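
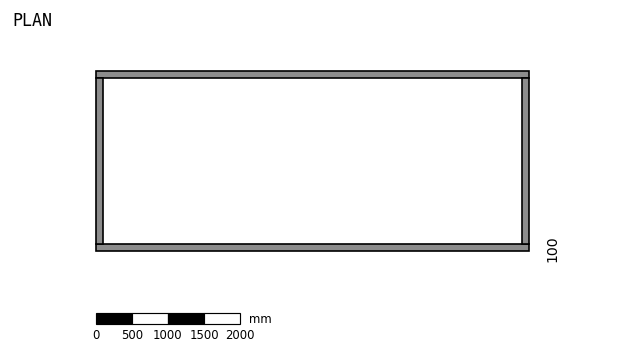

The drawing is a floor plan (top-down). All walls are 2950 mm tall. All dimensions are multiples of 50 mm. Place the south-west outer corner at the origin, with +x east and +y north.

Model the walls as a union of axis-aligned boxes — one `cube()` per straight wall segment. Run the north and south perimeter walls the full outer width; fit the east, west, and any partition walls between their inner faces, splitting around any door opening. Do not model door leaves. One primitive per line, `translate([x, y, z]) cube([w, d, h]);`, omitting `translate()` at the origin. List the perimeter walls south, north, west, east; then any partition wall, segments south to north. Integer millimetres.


cube([6000, 100, 2950]);
translate([0, 2400, 0]) cube([6000, 100, 2950]);
translate([0, 100, 0]) cube([100, 2300, 2950]);
translate([5900, 100, 0]) cube([100, 2300, 2950]);


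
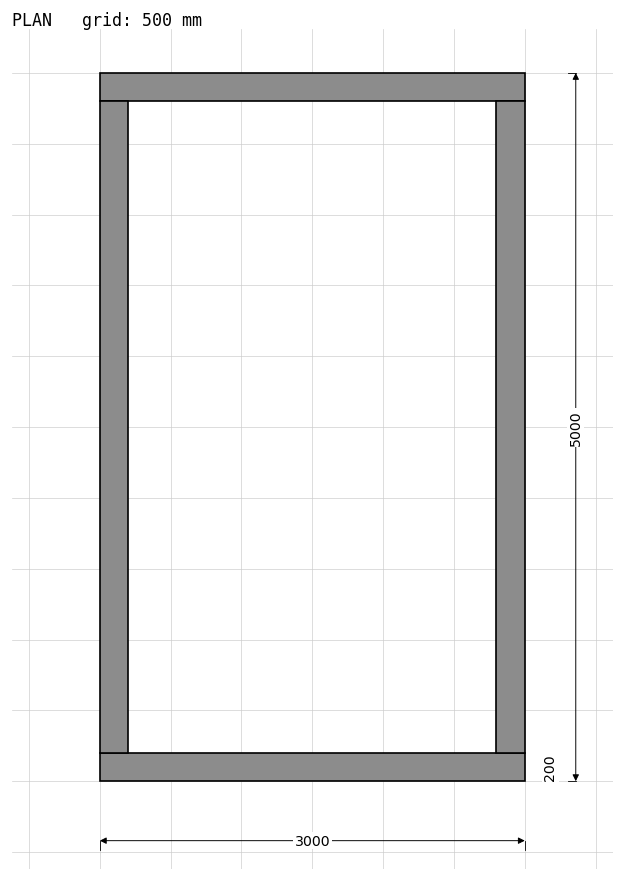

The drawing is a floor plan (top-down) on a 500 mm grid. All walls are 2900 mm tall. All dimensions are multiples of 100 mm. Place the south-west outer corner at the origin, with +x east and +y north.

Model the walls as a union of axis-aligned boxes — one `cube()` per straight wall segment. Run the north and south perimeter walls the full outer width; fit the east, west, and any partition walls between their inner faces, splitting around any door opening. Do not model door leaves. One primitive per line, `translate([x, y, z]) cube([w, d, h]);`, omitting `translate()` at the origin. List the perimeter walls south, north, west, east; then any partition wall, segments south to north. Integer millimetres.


cube([3000, 200, 2900]);
translate([0, 4800, 0]) cube([3000, 200, 2900]);
translate([0, 200, 0]) cube([200, 4600, 2900]);
translate([2800, 200, 0]) cube([200, 4600, 2900]);


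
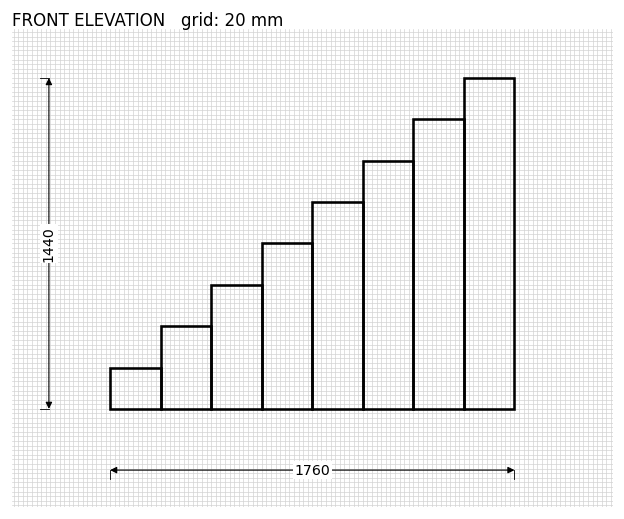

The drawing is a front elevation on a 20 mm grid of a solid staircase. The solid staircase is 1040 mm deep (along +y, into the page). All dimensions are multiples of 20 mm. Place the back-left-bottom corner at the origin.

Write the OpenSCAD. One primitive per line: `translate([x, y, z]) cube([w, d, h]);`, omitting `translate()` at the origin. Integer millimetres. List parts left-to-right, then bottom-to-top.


cube([220, 1040, 180]);
translate([220, 0, 0]) cube([220, 1040, 360]);
translate([440, 0, 0]) cube([220, 1040, 540]);
translate([660, 0, 0]) cube([220, 1040, 720]);
translate([880, 0, 0]) cube([220, 1040, 900]);
translate([1100, 0, 0]) cube([220, 1040, 1080]);
translate([1320, 0, 0]) cube([220, 1040, 1260]);
translate([1540, 0, 0]) cube([220, 1040, 1440]);


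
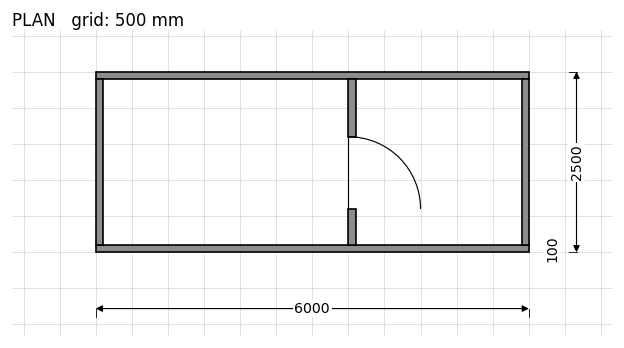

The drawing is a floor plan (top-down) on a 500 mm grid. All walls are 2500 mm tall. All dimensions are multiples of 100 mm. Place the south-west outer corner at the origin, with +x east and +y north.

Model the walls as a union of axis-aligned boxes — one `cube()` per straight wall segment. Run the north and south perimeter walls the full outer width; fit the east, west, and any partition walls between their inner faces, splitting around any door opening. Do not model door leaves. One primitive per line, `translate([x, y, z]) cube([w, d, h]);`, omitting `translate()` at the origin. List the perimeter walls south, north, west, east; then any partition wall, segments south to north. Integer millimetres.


cube([6000, 100, 2500]);
translate([0, 2400, 0]) cube([6000, 100, 2500]);
translate([0, 100, 0]) cube([100, 2300, 2500]);
translate([5900, 100, 0]) cube([100, 2300, 2500]);
translate([3500, 100, 0]) cube([100, 500, 2500]);
translate([3500, 1600, 0]) cube([100, 800, 2500]);


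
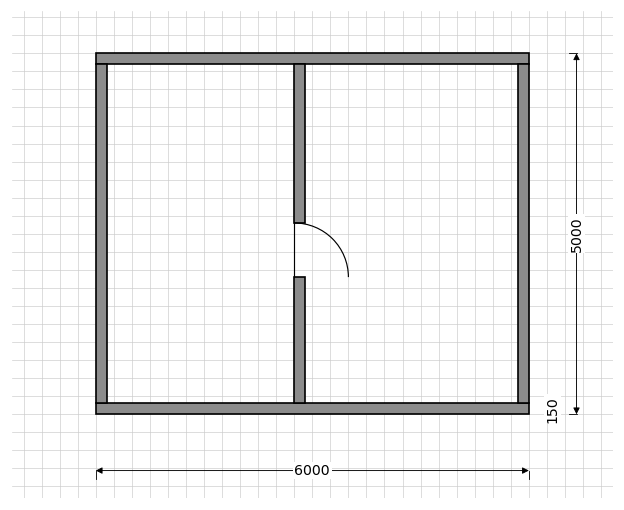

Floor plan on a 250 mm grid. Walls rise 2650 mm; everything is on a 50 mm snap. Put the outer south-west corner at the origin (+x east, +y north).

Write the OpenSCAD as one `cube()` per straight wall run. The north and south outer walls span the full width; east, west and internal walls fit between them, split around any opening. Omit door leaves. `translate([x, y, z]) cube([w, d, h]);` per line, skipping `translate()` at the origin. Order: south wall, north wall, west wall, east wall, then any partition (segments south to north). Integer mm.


cube([6000, 150, 2650]);
translate([0, 4850, 0]) cube([6000, 150, 2650]);
translate([0, 150, 0]) cube([150, 4700, 2650]);
translate([5850, 150, 0]) cube([150, 4700, 2650]);
translate([2750, 150, 0]) cube([150, 1750, 2650]);
translate([2750, 2650, 0]) cube([150, 2200, 2650]);


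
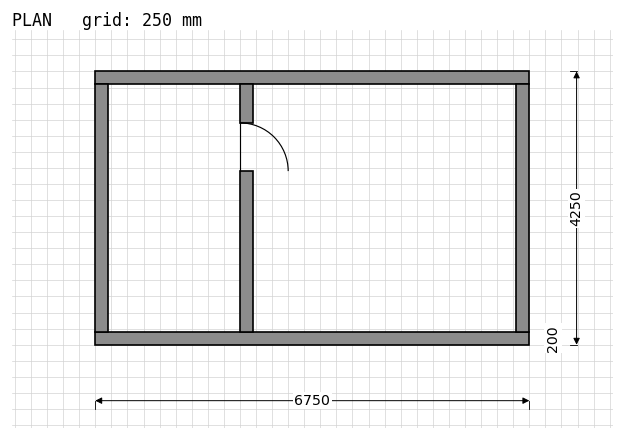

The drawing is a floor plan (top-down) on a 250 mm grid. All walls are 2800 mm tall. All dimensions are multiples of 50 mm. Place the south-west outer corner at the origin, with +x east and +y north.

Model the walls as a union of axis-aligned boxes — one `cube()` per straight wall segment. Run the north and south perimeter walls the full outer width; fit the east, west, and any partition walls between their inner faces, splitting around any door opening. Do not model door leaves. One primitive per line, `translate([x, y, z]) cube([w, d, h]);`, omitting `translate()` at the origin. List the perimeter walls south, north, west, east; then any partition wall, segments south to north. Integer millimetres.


cube([6750, 200, 2800]);
translate([0, 4050, 0]) cube([6750, 200, 2800]);
translate([0, 200, 0]) cube([200, 3850, 2800]);
translate([6550, 200, 0]) cube([200, 3850, 2800]);
translate([2250, 200, 0]) cube([200, 2500, 2800]);
translate([2250, 3450, 0]) cube([200, 600, 2800]);


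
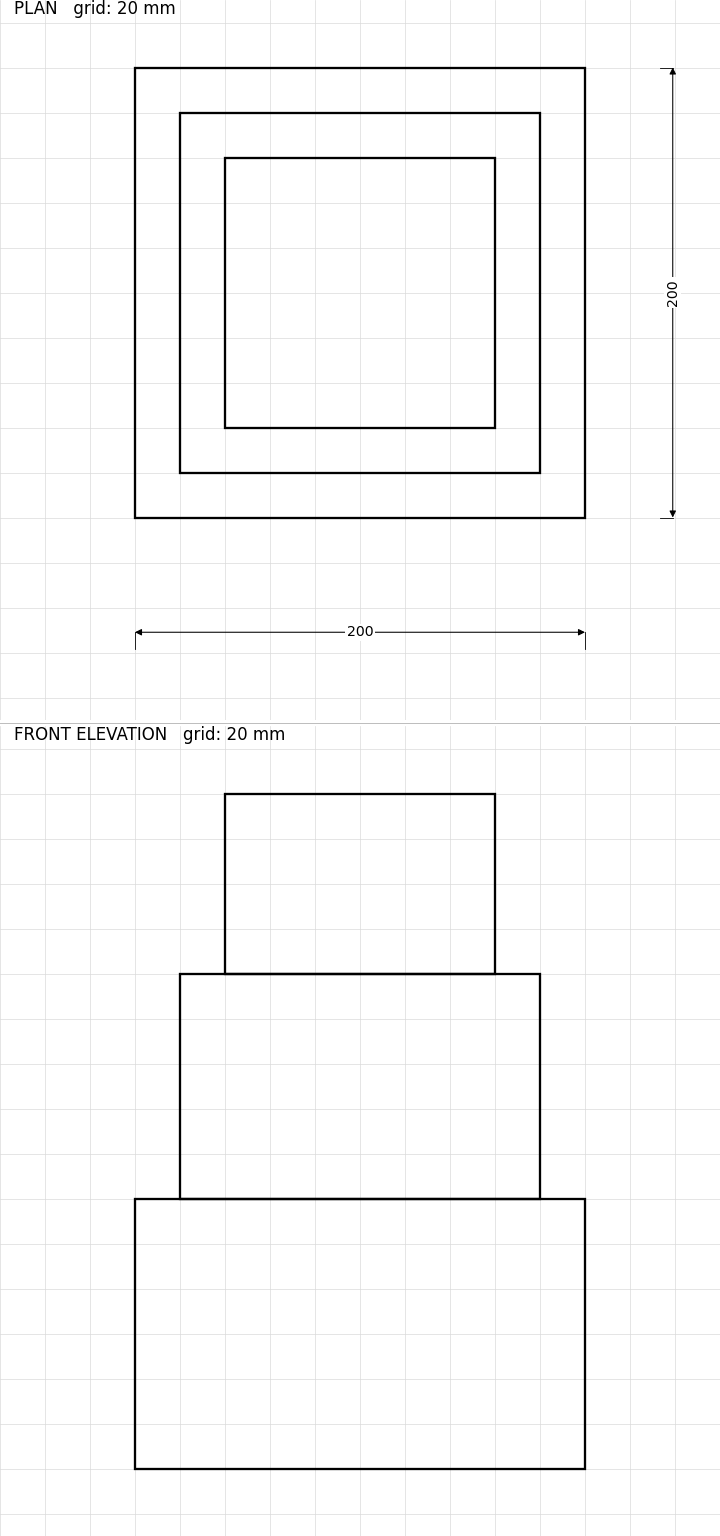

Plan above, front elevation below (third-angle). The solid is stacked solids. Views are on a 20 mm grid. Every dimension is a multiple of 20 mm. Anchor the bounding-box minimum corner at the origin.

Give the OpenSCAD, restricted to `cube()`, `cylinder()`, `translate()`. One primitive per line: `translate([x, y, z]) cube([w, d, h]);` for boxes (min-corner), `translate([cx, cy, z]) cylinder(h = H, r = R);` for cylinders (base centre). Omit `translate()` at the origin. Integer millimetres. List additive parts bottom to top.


cube([200, 200, 120]);
translate([20, 20, 120]) cube([160, 160, 100]);
translate([40, 40, 220]) cube([120, 120, 80]);


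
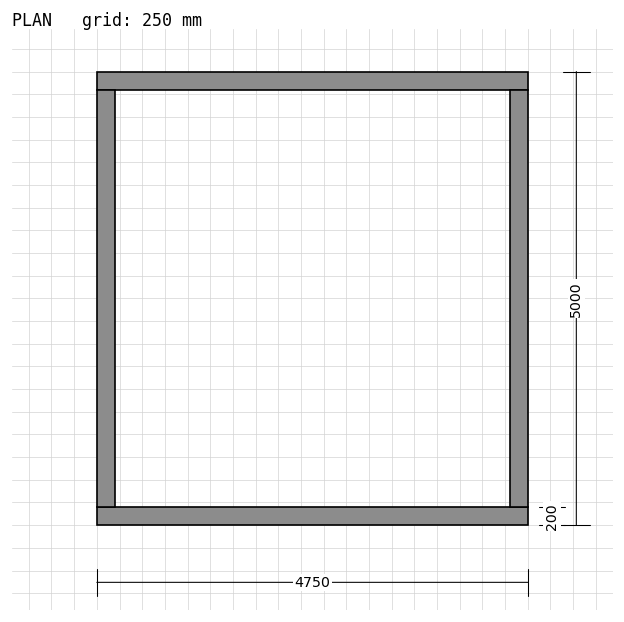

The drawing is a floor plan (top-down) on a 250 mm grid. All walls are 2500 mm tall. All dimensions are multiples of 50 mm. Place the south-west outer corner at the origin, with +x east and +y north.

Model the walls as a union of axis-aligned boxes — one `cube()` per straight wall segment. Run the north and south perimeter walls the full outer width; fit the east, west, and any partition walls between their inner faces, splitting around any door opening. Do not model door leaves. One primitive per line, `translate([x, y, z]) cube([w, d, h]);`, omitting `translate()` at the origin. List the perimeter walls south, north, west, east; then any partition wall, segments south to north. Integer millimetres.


cube([4750, 200, 2500]);
translate([0, 4800, 0]) cube([4750, 200, 2500]);
translate([0, 200, 0]) cube([200, 4600, 2500]);
translate([4550, 200, 0]) cube([200, 4600, 2500]);


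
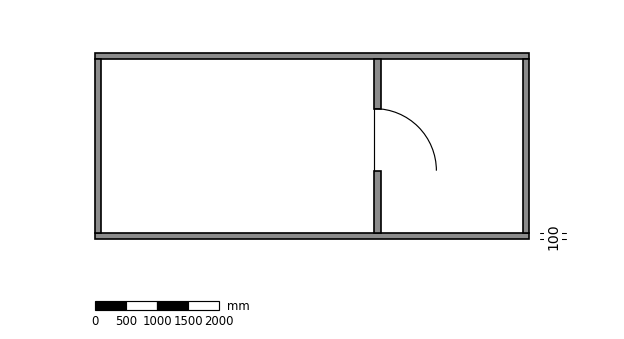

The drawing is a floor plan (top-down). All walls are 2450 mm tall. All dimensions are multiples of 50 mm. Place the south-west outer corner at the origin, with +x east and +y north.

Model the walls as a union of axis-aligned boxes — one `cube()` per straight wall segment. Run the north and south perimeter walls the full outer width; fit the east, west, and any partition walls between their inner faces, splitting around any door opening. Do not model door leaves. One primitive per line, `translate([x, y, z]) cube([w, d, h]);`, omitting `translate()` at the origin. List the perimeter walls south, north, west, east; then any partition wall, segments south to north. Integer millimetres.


cube([7000, 100, 2450]);
translate([0, 2900, 0]) cube([7000, 100, 2450]);
translate([0, 100, 0]) cube([100, 2800, 2450]);
translate([6900, 100, 0]) cube([100, 2800, 2450]);
translate([4500, 100, 0]) cube([100, 1000, 2450]);
translate([4500, 2100, 0]) cube([100, 800, 2450]);


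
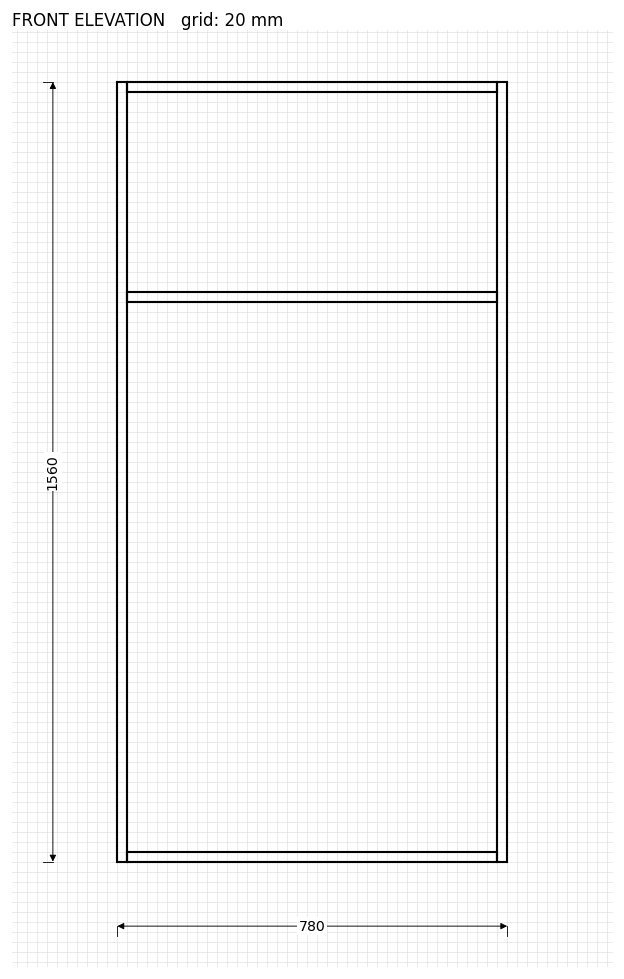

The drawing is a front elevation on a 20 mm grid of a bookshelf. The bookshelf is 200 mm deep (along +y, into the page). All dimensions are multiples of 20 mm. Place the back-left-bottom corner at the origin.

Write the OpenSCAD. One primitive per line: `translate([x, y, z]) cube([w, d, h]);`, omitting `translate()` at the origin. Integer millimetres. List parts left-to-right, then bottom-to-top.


cube([20, 200, 1560]);
translate([20, 0, 0]) cube([740, 200, 20]);
translate([20, 0, 1120]) cube([740, 200, 20]);
translate([20, 0, 1540]) cube([740, 200, 20]);
translate([760, 0, 0]) cube([20, 200, 1560]);


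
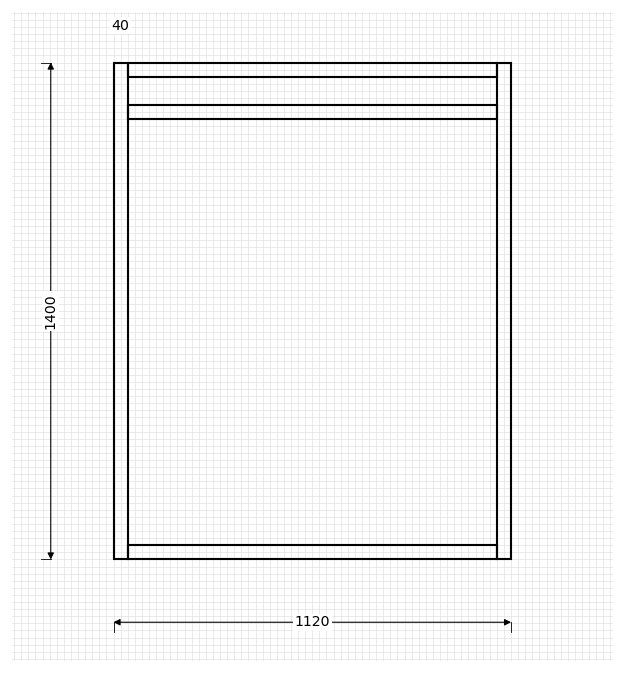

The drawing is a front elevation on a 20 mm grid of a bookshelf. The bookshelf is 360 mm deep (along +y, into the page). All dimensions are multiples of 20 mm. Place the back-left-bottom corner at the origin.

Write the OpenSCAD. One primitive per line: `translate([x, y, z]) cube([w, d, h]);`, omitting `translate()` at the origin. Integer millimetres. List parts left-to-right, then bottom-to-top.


cube([40, 360, 1400]);
translate([40, 0, 0]) cube([1040, 360, 40]);
translate([40, 0, 1240]) cube([1040, 360, 40]);
translate([40, 0, 1360]) cube([1040, 360, 40]);
translate([1080, 0, 0]) cube([40, 360, 1400]);


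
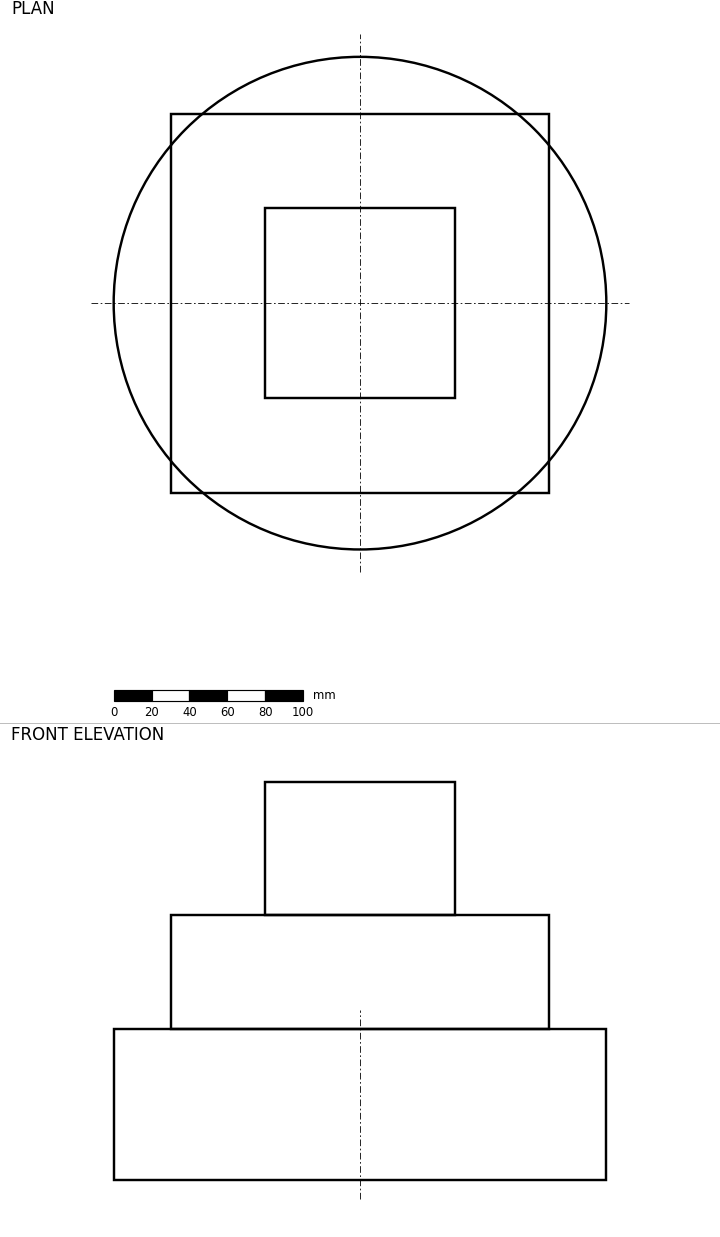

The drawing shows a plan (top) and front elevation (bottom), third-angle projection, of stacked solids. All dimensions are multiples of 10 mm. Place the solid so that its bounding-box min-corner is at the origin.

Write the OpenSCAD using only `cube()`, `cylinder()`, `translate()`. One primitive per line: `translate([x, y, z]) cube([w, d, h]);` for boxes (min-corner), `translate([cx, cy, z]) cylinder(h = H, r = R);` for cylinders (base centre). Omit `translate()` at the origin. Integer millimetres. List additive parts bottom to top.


translate([130, 130, 0]) cylinder(h = 80, r = 130);
translate([30, 30, 80]) cube([200, 200, 60]);
translate([80, 80, 140]) cube([100, 100, 70]);


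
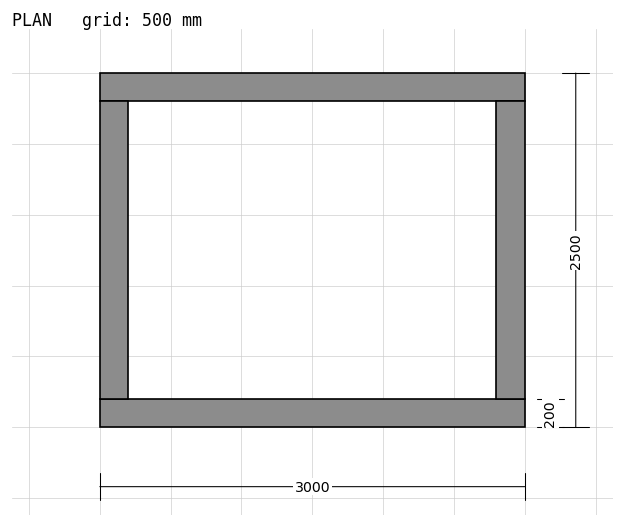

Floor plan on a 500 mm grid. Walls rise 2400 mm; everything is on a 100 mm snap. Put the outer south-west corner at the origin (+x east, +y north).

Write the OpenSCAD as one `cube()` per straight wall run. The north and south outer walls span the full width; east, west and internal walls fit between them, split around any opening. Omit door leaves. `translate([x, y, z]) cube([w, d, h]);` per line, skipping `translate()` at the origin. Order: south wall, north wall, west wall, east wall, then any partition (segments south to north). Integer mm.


cube([3000, 200, 2400]);
translate([0, 2300, 0]) cube([3000, 200, 2400]);
translate([0, 200, 0]) cube([200, 2100, 2400]);
translate([2800, 200, 0]) cube([200, 2100, 2400]);


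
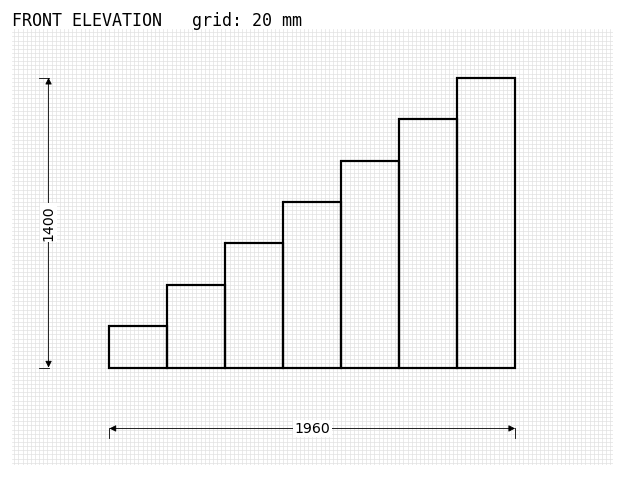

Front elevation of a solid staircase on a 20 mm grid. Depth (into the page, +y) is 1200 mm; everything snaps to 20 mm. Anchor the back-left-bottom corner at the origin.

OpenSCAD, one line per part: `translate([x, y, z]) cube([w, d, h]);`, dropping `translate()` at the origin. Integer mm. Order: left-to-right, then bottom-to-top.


cube([280, 1200, 200]);
translate([280, 0, 0]) cube([280, 1200, 400]);
translate([560, 0, 0]) cube([280, 1200, 600]);
translate([840, 0, 0]) cube([280, 1200, 800]);
translate([1120, 0, 0]) cube([280, 1200, 1000]);
translate([1400, 0, 0]) cube([280, 1200, 1200]);
translate([1680, 0, 0]) cube([280, 1200, 1400]);


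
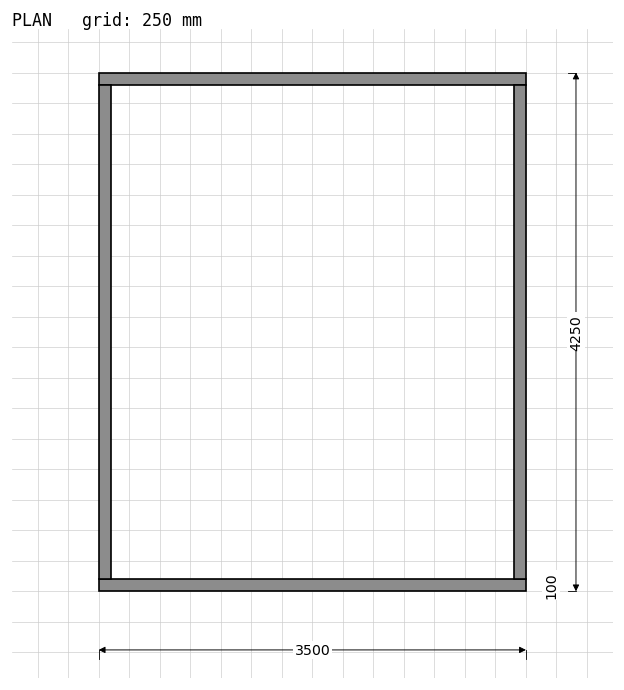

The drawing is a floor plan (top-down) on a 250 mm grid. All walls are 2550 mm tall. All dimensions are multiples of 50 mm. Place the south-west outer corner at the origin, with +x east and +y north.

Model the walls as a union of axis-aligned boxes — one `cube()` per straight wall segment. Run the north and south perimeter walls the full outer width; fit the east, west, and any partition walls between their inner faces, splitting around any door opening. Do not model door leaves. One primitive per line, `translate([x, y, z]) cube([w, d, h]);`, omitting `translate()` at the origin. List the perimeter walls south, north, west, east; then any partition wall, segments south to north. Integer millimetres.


cube([3500, 100, 2550]);
translate([0, 4150, 0]) cube([3500, 100, 2550]);
translate([0, 100, 0]) cube([100, 4050, 2550]);
translate([3400, 100, 0]) cube([100, 4050, 2550]);


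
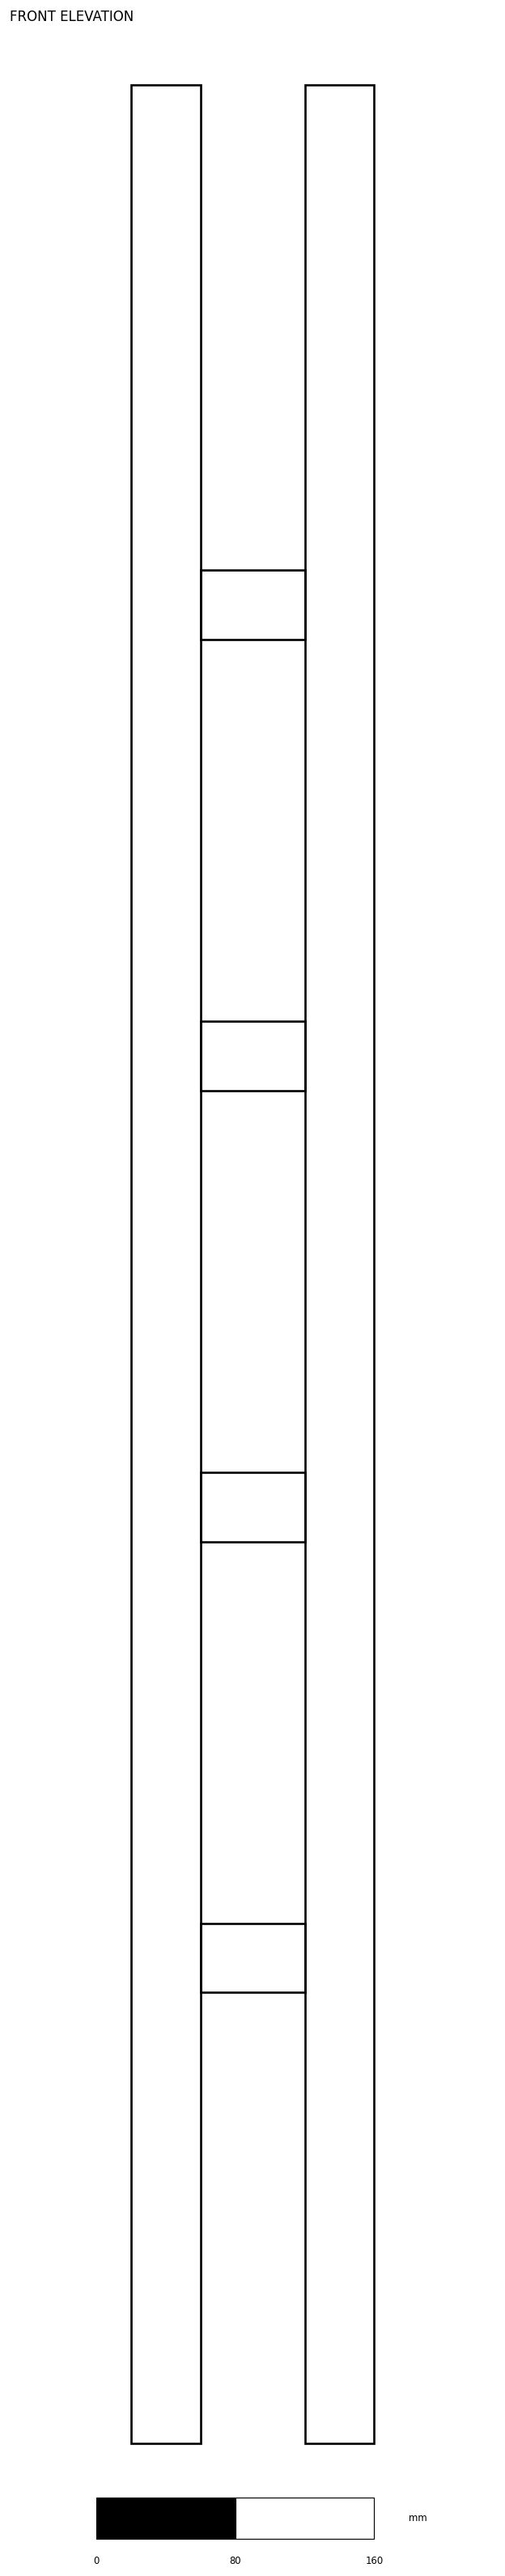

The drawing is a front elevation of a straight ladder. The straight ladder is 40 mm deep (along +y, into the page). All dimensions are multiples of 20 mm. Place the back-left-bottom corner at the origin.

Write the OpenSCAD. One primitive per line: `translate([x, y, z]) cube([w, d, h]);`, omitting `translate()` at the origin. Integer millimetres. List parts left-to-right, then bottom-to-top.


cube([40, 40, 1360]);
translate([40, 0, 260]) cube([60, 40, 40]);
translate([40, 0, 520]) cube([60, 40, 40]);
translate([40, 0, 780]) cube([60, 40, 40]);
translate([40, 0, 1040]) cube([60, 40, 40]);
translate([100, 0, 0]) cube([40, 40, 1360]);


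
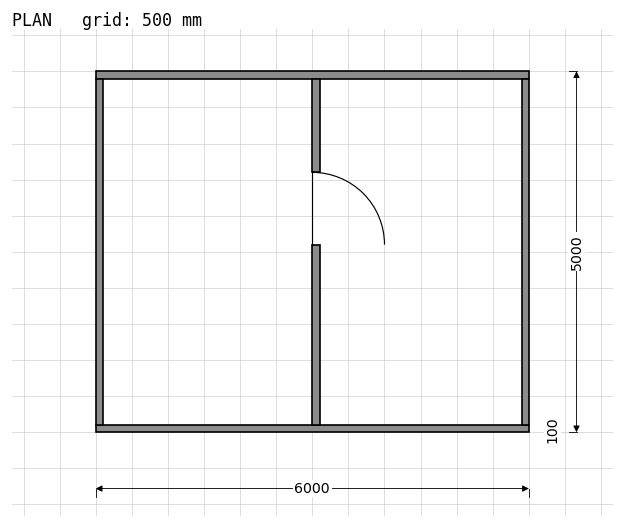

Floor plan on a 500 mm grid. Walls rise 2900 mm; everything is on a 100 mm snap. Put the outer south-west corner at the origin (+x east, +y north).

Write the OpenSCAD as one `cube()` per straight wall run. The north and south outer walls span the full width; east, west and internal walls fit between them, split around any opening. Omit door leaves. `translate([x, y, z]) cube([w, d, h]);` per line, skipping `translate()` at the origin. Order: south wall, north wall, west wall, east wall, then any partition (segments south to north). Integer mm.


cube([6000, 100, 2900]);
translate([0, 4900, 0]) cube([6000, 100, 2900]);
translate([0, 100, 0]) cube([100, 4800, 2900]);
translate([5900, 100, 0]) cube([100, 4800, 2900]);
translate([3000, 100, 0]) cube([100, 2500, 2900]);
translate([3000, 3600, 0]) cube([100, 1300, 2900]);


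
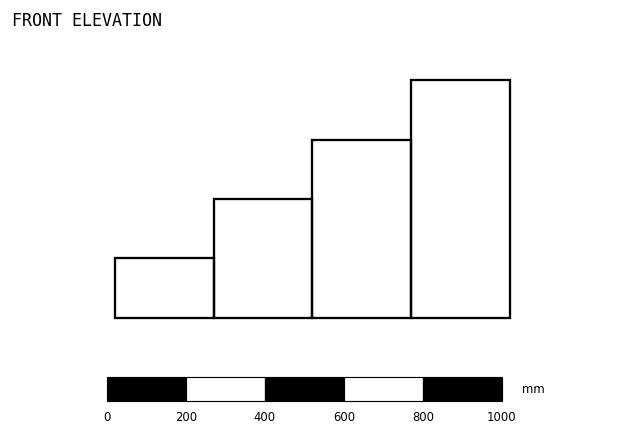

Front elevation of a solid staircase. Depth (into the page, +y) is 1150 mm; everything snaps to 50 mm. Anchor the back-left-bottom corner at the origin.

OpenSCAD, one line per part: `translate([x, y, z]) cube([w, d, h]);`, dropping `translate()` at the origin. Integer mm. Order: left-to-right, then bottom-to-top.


cube([250, 1150, 150]);
translate([250, 0, 0]) cube([250, 1150, 300]);
translate([500, 0, 0]) cube([250, 1150, 450]);
translate([750, 0, 0]) cube([250, 1150, 600]);


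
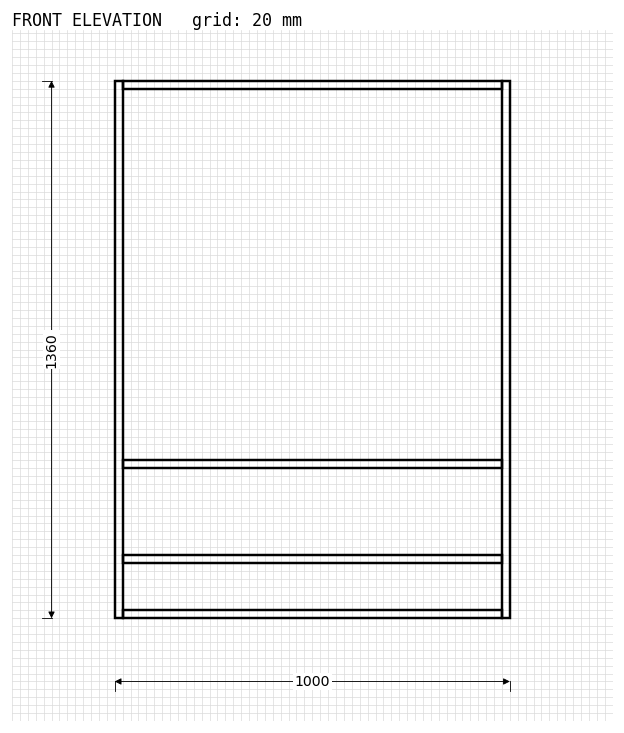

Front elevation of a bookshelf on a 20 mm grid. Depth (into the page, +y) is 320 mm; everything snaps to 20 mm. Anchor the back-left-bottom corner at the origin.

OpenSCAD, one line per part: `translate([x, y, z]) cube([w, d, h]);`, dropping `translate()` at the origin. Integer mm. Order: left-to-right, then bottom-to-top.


cube([20, 320, 1360]);
translate([20, 0, 0]) cube([960, 320, 20]);
translate([20, 0, 140]) cube([960, 320, 20]);
translate([20, 0, 380]) cube([960, 320, 20]);
translate([20, 0, 1340]) cube([960, 320, 20]);
translate([980, 0, 0]) cube([20, 320, 1360]);


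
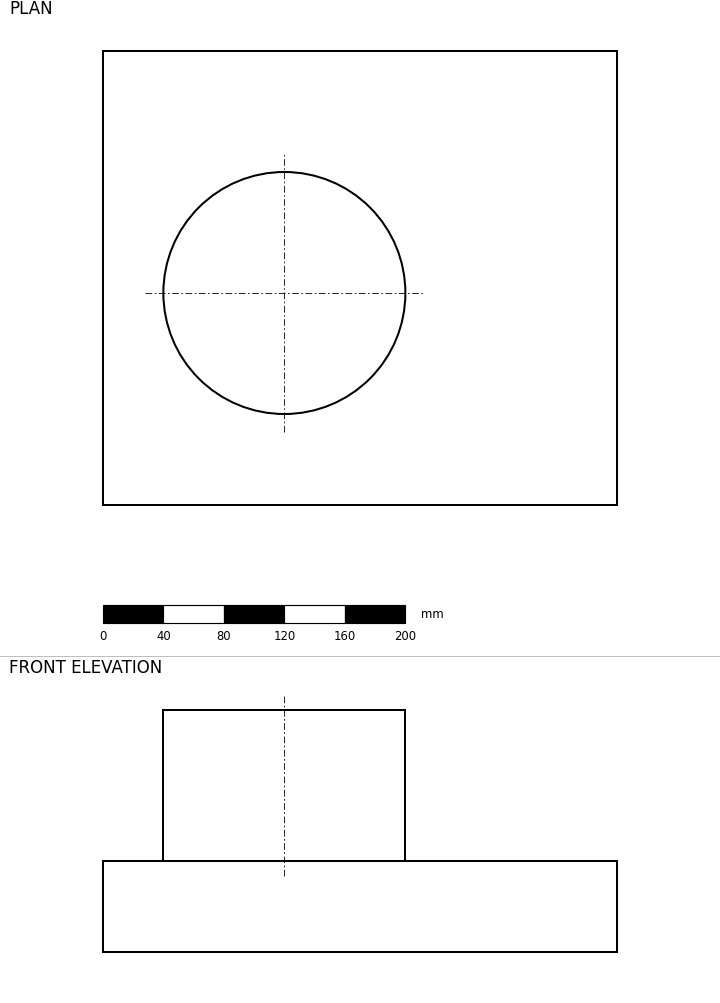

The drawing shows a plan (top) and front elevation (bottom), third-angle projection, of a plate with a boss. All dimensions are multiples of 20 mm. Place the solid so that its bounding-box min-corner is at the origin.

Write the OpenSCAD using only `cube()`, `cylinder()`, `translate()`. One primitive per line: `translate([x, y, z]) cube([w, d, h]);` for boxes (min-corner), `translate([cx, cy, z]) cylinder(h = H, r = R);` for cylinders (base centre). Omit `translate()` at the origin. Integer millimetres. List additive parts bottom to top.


cube([340, 300, 60]);
translate([120, 140, 60]) cylinder(h = 100, r = 80);


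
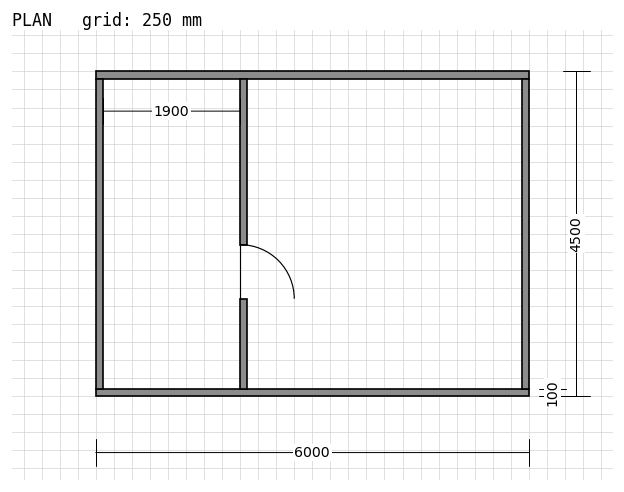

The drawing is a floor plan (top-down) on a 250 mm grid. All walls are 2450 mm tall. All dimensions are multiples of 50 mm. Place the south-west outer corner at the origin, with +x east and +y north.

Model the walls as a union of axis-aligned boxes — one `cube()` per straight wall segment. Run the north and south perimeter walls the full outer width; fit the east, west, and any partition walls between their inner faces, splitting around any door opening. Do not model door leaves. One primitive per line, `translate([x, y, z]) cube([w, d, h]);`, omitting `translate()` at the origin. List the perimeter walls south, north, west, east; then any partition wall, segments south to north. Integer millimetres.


cube([6000, 100, 2450]);
translate([0, 4400, 0]) cube([6000, 100, 2450]);
translate([0, 100, 0]) cube([100, 4300, 2450]);
translate([5900, 100, 0]) cube([100, 4300, 2450]);
translate([2000, 100, 0]) cube([100, 1250, 2450]);
translate([2000, 2100, 0]) cube([100, 2300, 2450]);


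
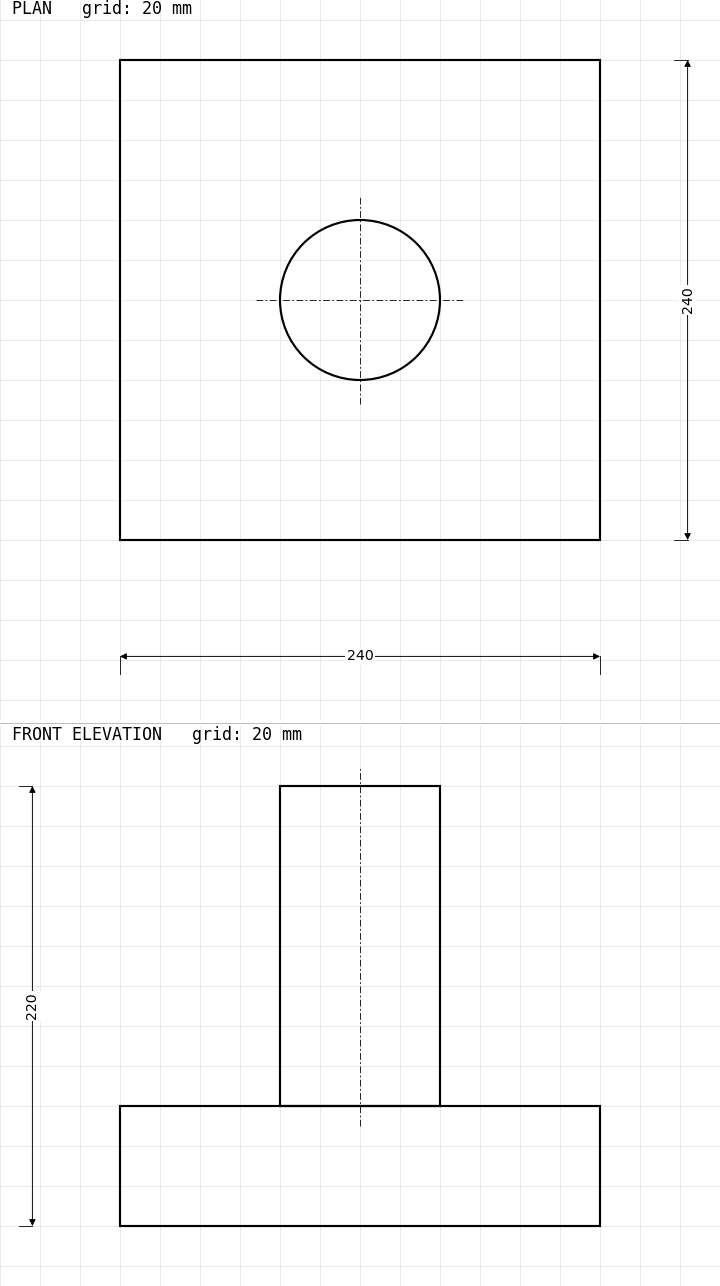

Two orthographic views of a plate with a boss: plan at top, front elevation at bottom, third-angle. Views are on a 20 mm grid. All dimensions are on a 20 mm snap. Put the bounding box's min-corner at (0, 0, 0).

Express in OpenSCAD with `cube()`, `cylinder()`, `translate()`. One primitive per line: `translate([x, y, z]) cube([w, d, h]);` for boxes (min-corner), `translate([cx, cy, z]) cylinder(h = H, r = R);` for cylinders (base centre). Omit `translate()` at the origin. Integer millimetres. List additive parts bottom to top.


cube([240, 240, 60]);
translate([120, 120, 60]) cylinder(h = 160, r = 40);


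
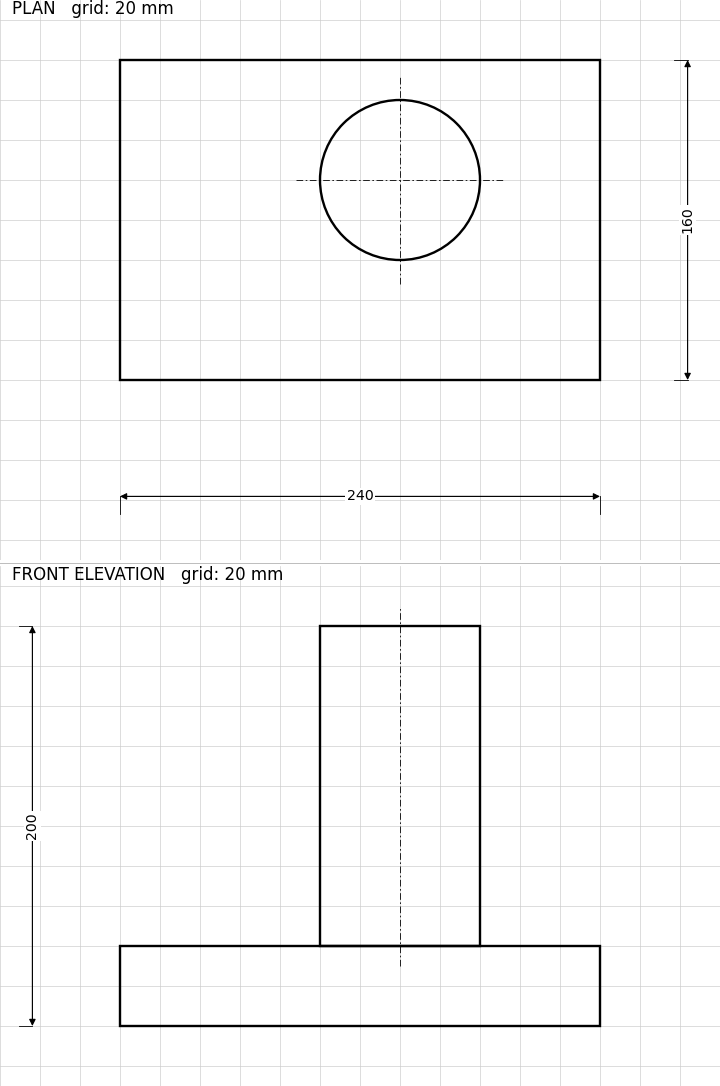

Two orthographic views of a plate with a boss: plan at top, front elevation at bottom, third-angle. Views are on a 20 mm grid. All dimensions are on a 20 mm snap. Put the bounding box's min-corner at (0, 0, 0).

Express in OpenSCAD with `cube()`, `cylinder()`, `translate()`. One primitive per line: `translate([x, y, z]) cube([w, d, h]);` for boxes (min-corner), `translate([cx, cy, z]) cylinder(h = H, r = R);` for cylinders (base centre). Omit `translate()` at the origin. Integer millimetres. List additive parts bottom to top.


cube([240, 160, 40]);
translate([140, 100, 40]) cylinder(h = 160, r = 40);


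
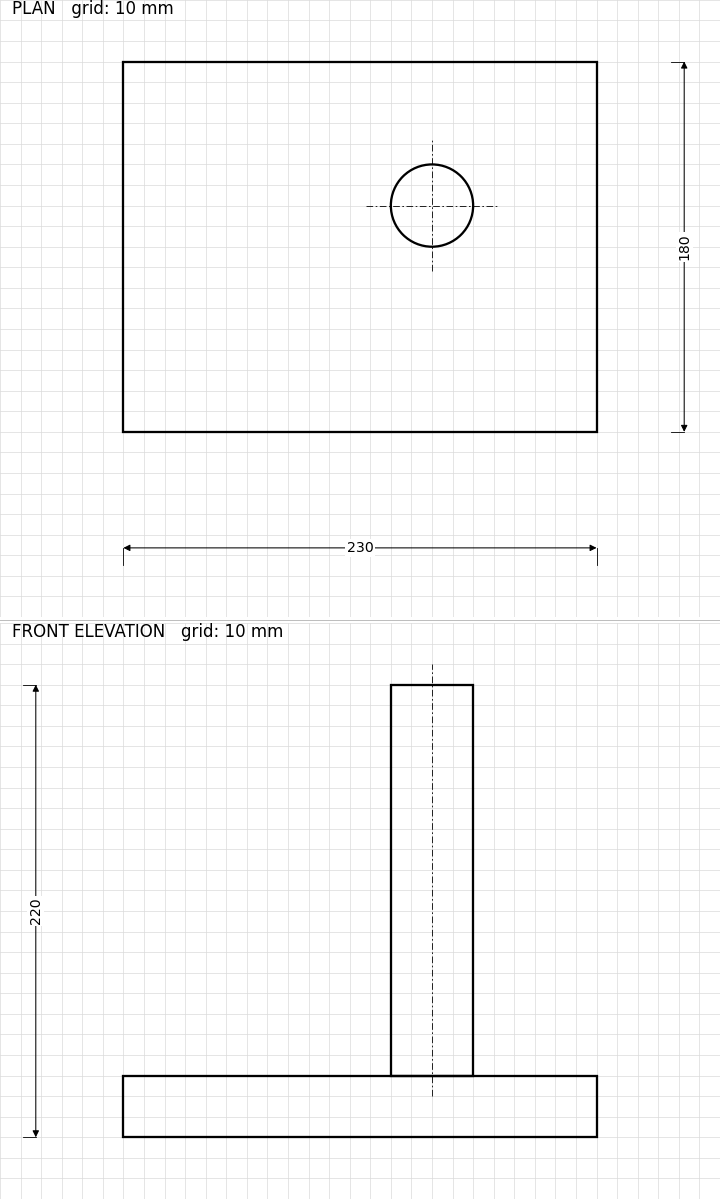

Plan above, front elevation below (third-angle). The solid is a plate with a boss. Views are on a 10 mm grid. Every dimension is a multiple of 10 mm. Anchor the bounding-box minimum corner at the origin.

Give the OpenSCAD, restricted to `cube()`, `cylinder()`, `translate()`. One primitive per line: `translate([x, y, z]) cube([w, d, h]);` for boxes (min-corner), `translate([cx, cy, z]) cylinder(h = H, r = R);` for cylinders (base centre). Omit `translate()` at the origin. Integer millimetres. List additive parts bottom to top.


cube([230, 180, 30]);
translate([150, 110, 30]) cylinder(h = 190, r = 20);


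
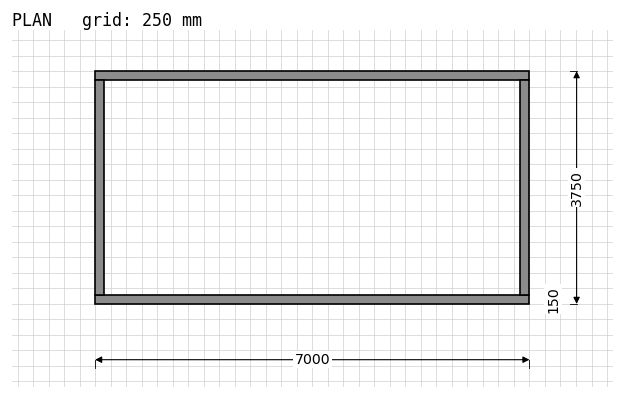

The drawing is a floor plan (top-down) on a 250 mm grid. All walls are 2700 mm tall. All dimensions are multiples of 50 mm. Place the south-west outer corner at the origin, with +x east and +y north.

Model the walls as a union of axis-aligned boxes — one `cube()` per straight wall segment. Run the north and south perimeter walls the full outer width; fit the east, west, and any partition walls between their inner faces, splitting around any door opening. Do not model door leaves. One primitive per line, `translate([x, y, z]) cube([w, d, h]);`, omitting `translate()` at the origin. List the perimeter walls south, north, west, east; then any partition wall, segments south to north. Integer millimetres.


cube([7000, 150, 2700]);
translate([0, 3600, 0]) cube([7000, 150, 2700]);
translate([0, 150, 0]) cube([150, 3450, 2700]);
translate([6850, 150, 0]) cube([150, 3450, 2700]);


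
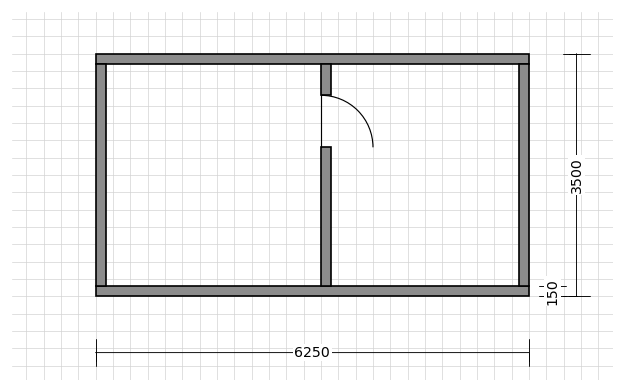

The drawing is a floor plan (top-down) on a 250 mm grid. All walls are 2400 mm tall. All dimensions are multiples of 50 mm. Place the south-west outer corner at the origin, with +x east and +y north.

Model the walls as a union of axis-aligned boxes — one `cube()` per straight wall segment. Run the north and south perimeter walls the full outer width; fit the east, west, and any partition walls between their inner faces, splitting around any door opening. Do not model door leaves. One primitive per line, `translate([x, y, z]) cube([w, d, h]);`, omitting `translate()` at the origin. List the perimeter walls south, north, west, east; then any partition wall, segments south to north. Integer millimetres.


cube([6250, 150, 2400]);
translate([0, 3350, 0]) cube([6250, 150, 2400]);
translate([0, 150, 0]) cube([150, 3200, 2400]);
translate([6100, 150, 0]) cube([150, 3200, 2400]);
translate([3250, 150, 0]) cube([150, 2000, 2400]);
translate([3250, 2900, 0]) cube([150, 450, 2400]);


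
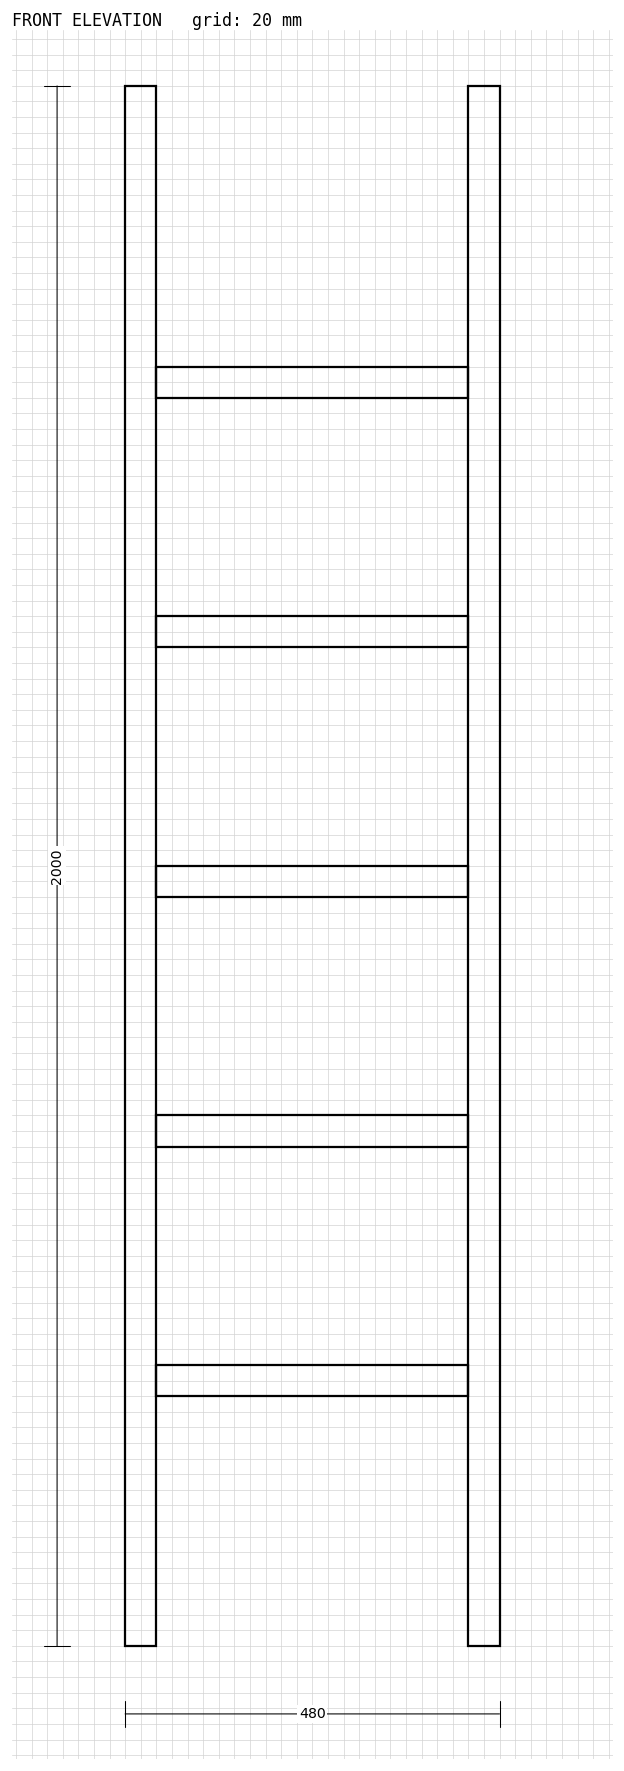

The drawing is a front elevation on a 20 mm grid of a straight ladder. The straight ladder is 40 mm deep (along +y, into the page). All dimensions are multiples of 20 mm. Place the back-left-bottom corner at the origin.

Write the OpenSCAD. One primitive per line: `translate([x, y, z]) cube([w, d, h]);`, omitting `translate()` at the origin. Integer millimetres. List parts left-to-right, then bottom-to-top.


cube([40, 40, 2000]);
translate([40, 0, 320]) cube([400, 40, 40]);
translate([40, 0, 640]) cube([400, 40, 40]);
translate([40, 0, 960]) cube([400, 40, 40]);
translate([40, 0, 1280]) cube([400, 40, 40]);
translate([40, 0, 1600]) cube([400, 40, 40]);
translate([440, 0, 0]) cube([40, 40, 2000]);


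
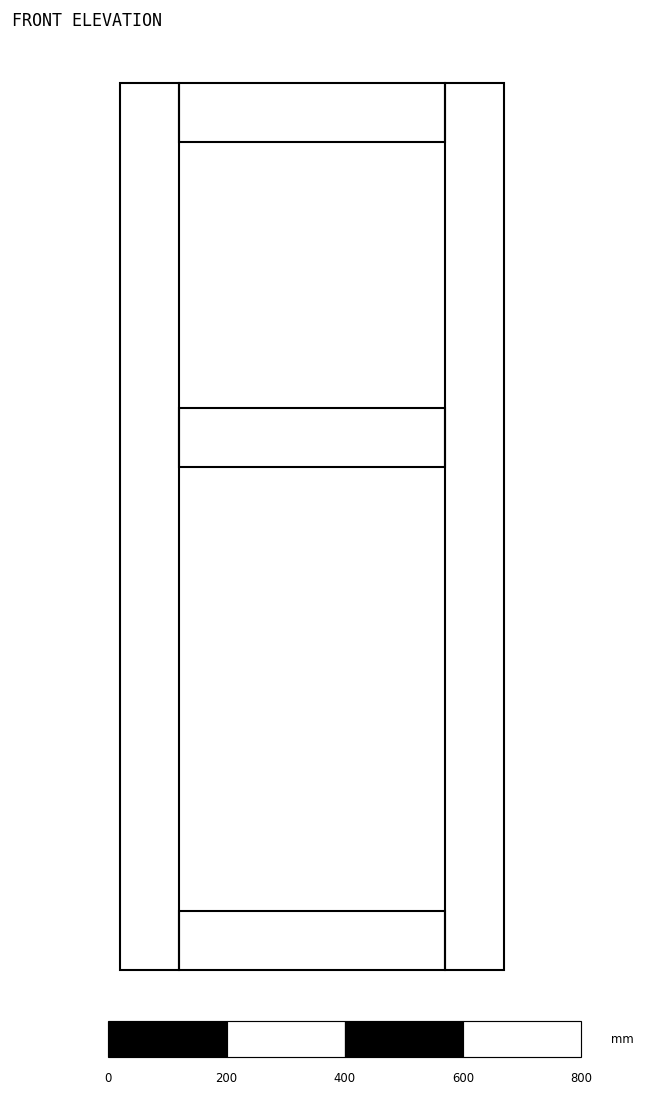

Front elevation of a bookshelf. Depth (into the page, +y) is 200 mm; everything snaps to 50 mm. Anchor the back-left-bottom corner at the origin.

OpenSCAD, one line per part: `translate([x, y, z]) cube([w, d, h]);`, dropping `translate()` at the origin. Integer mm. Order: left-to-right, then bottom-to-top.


cube([100, 200, 1500]);
translate([100, 0, 0]) cube([450, 200, 100]);
translate([100, 0, 850]) cube([450, 200, 100]);
translate([100, 0, 1400]) cube([450, 200, 100]);
translate([550, 0, 0]) cube([100, 200, 1500]);


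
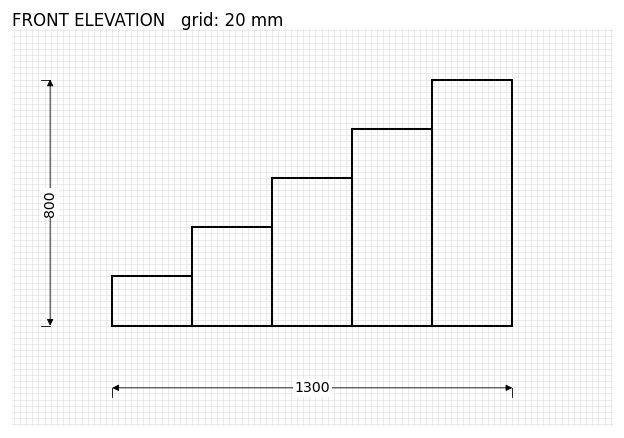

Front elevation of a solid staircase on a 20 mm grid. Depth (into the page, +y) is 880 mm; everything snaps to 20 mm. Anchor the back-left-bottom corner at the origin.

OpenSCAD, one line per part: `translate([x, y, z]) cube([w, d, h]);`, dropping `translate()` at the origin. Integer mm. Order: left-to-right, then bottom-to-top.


cube([260, 880, 160]);
translate([260, 0, 0]) cube([260, 880, 320]);
translate([520, 0, 0]) cube([260, 880, 480]);
translate([780, 0, 0]) cube([260, 880, 640]);
translate([1040, 0, 0]) cube([260, 880, 800]);


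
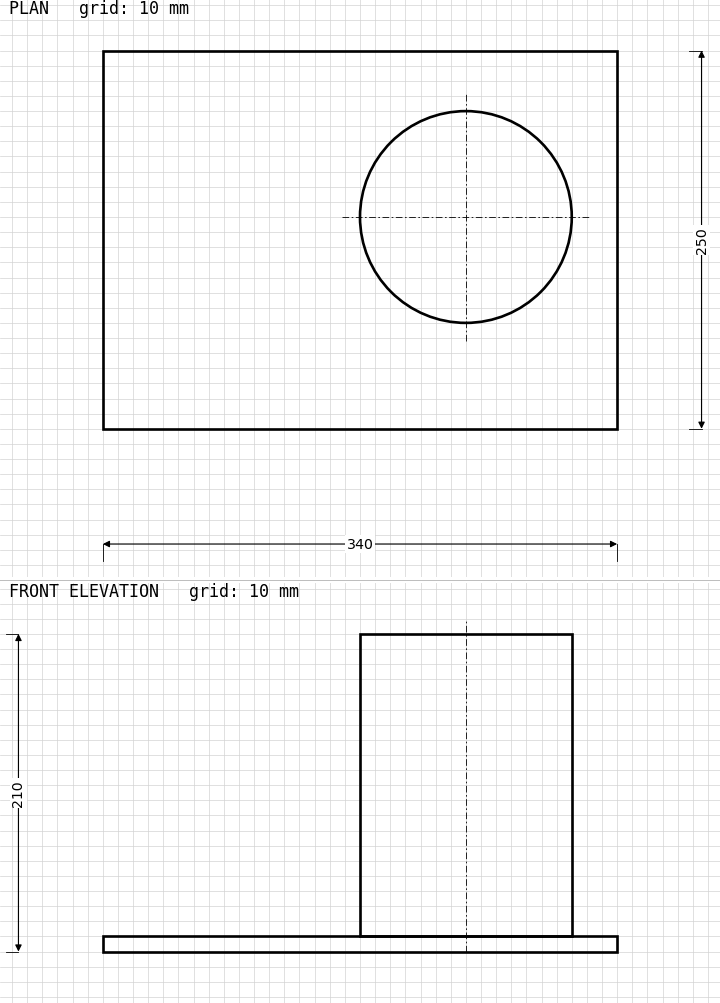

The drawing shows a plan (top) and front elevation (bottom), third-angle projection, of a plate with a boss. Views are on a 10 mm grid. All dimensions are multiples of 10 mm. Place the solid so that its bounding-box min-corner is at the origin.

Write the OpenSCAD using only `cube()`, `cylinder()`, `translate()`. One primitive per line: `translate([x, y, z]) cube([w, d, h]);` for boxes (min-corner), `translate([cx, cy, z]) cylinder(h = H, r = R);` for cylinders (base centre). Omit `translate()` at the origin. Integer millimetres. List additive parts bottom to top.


cube([340, 250, 10]);
translate([240, 140, 10]) cylinder(h = 200, r = 70);


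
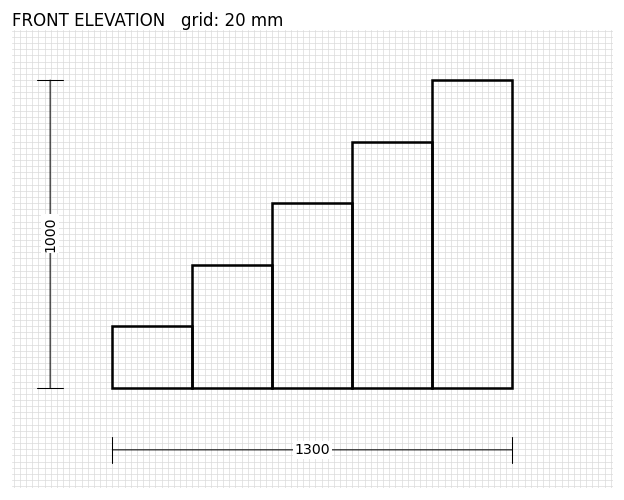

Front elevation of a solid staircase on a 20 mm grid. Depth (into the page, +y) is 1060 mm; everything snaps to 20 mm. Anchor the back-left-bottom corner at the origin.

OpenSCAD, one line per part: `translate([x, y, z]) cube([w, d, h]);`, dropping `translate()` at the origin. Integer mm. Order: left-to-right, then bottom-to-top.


cube([260, 1060, 200]);
translate([260, 0, 0]) cube([260, 1060, 400]);
translate([520, 0, 0]) cube([260, 1060, 600]);
translate([780, 0, 0]) cube([260, 1060, 800]);
translate([1040, 0, 0]) cube([260, 1060, 1000]);


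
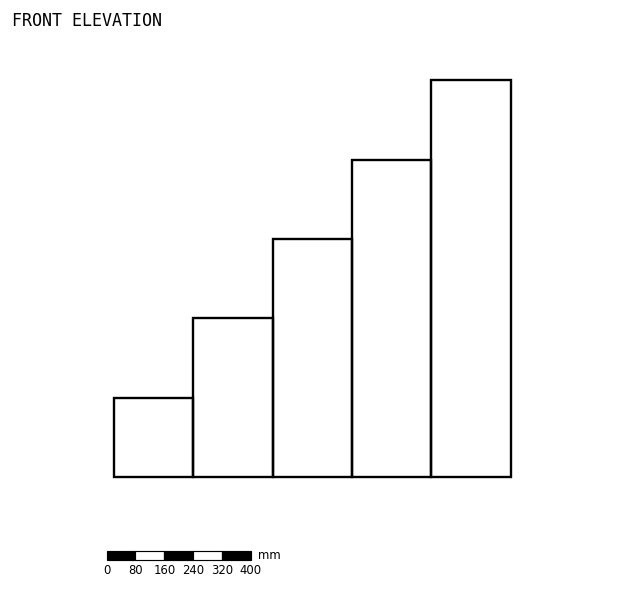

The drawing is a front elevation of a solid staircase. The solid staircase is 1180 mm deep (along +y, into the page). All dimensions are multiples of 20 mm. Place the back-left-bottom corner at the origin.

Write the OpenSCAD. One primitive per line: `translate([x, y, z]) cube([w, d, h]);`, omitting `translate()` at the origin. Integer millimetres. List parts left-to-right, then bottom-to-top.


cube([220, 1180, 220]);
translate([220, 0, 0]) cube([220, 1180, 440]);
translate([440, 0, 0]) cube([220, 1180, 660]);
translate([660, 0, 0]) cube([220, 1180, 880]);
translate([880, 0, 0]) cube([220, 1180, 1100]);


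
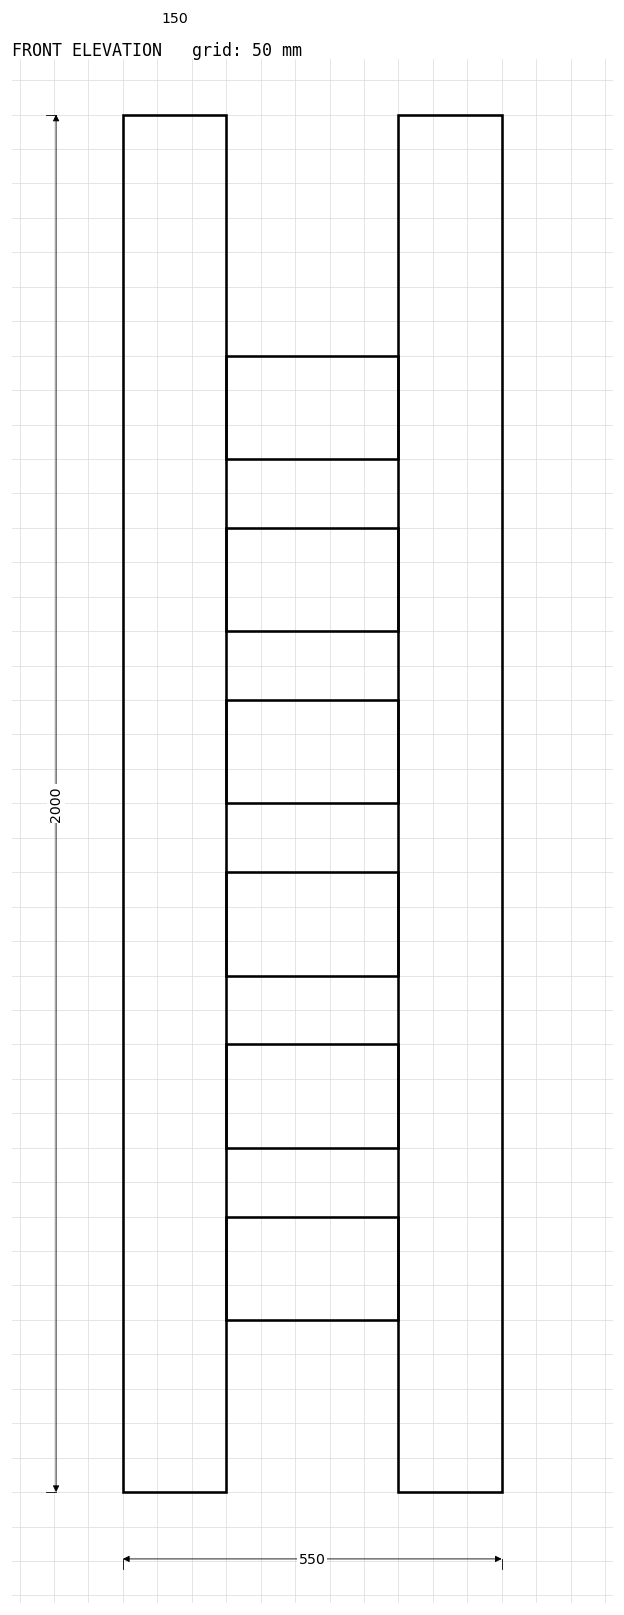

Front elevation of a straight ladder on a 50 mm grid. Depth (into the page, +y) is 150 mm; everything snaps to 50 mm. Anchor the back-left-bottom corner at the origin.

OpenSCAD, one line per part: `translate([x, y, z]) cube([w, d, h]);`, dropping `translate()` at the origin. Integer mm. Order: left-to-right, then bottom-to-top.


cube([150, 150, 2000]);
translate([150, 0, 250]) cube([250, 150, 150]);
translate([150, 0, 500]) cube([250, 150, 150]);
translate([150, 0, 750]) cube([250, 150, 150]);
translate([150, 0, 1000]) cube([250, 150, 150]);
translate([150, 0, 1250]) cube([250, 150, 150]);
translate([150, 0, 1500]) cube([250, 150, 150]);
translate([400, 0, 0]) cube([150, 150, 2000]);


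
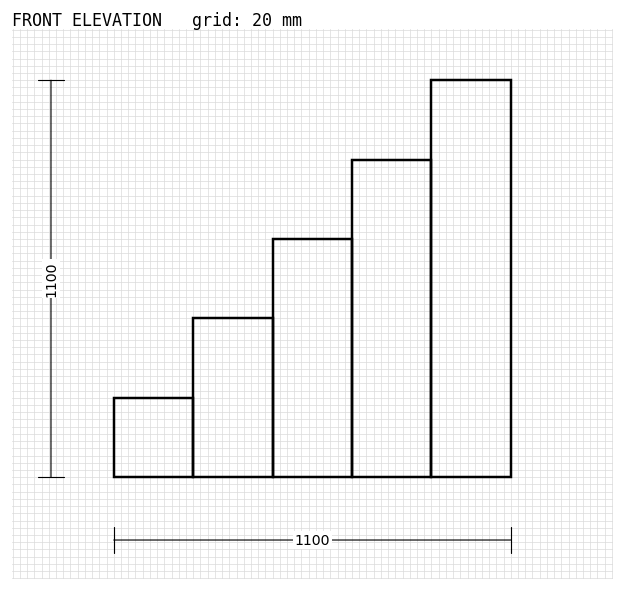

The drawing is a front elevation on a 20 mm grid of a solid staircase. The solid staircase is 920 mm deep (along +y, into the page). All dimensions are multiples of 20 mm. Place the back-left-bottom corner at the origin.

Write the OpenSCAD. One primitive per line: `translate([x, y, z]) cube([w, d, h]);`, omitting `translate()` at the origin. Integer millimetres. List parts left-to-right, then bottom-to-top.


cube([220, 920, 220]);
translate([220, 0, 0]) cube([220, 920, 440]);
translate([440, 0, 0]) cube([220, 920, 660]);
translate([660, 0, 0]) cube([220, 920, 880]);
translate([880, 0, 0]) cube([220, 920, 1100]);


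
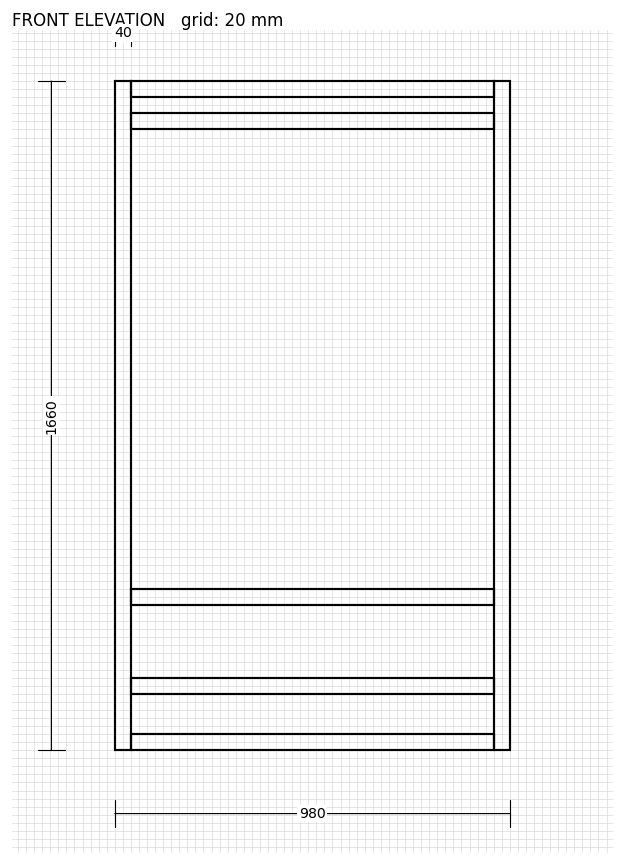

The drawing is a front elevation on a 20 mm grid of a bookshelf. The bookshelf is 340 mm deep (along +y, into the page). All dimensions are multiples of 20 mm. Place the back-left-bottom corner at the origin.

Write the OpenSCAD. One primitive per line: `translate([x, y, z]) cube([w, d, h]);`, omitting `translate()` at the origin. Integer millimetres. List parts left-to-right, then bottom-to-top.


cube([40, 340, 1660]);
translate([40, 0, 0]) cube([900, 340, 40]);
translate([40, 0, 140]) cube([900, 340, 40]);
translate([40, 0, 360]) cube([900, 340, 40]);
translate([40, 0, 1540]) cube([900, 340, 40]);
translate([40, 0, 1620]) cube([900, 340, 40]);
translate([940, 0, 0]) cube([40, 340, 1660]);


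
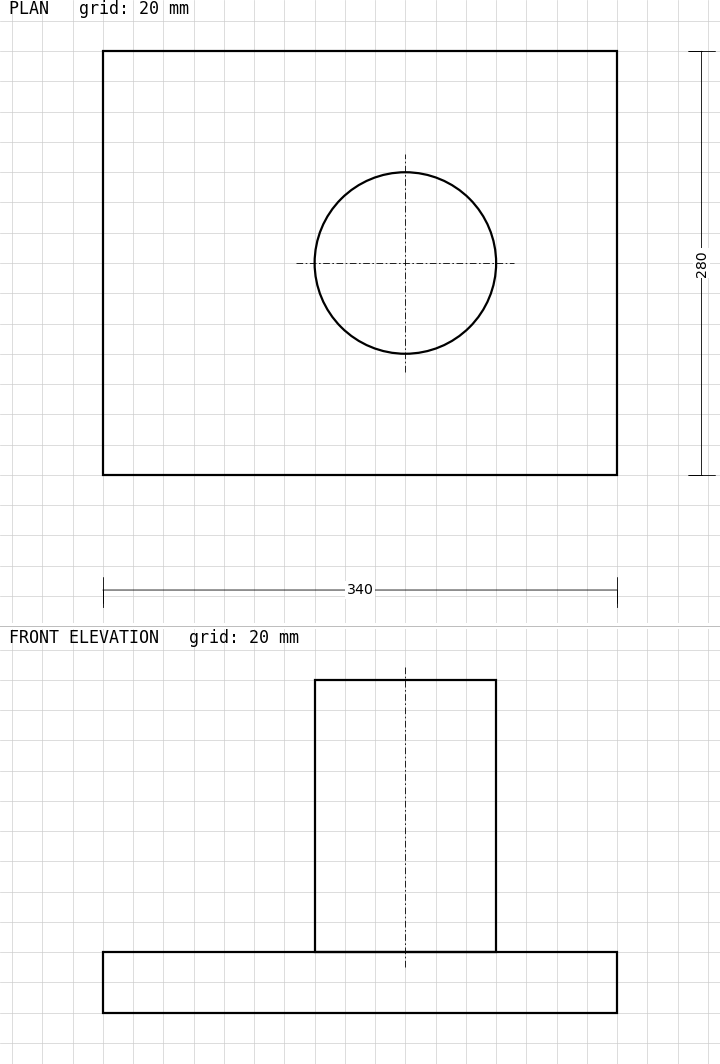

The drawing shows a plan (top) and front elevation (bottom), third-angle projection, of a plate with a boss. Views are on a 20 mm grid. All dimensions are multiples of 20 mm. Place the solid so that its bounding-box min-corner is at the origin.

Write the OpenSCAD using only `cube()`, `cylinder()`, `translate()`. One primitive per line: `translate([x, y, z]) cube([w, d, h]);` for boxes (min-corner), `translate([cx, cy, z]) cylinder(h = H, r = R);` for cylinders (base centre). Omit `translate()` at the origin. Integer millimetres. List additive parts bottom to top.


cube([340, 280, 40]);
translate([200, 140, 40]) cylinder(h = 180, r = 60);


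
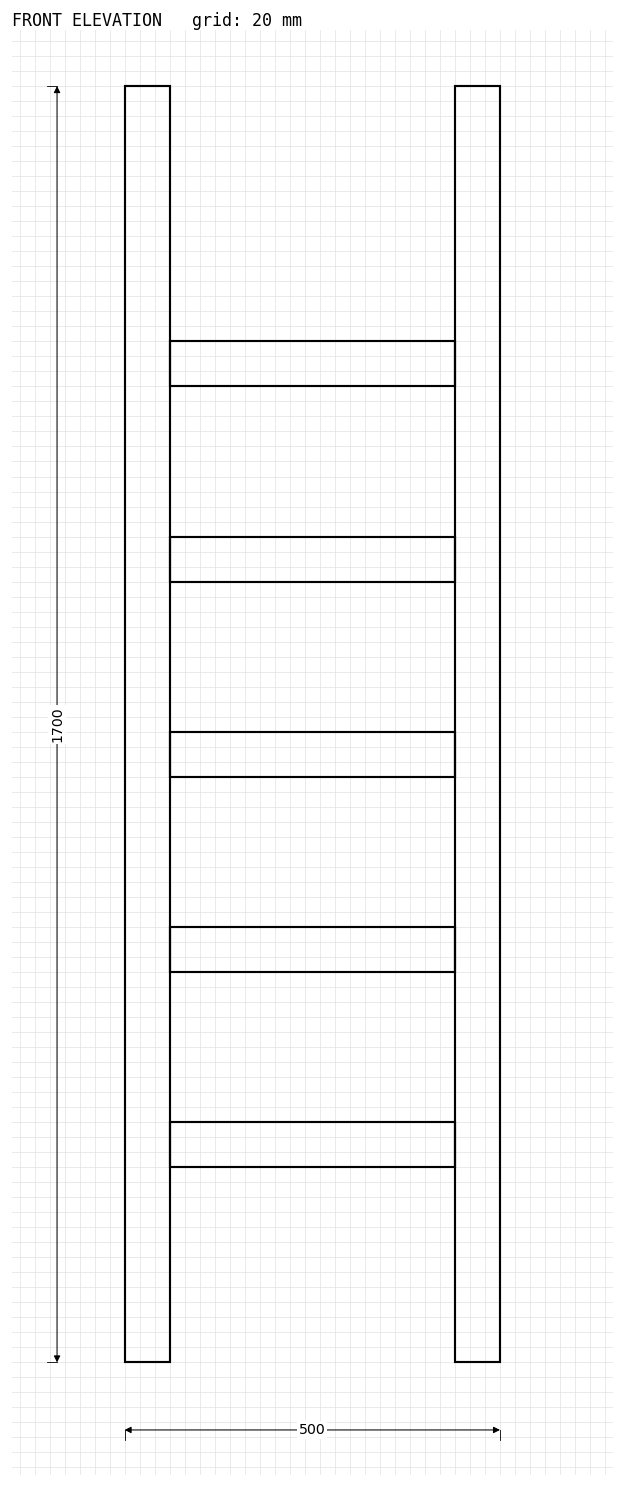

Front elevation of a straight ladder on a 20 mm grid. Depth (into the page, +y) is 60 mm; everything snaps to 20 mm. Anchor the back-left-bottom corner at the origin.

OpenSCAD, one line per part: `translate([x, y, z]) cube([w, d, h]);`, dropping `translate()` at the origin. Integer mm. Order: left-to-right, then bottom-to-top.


cube([60, 60, 1700]);
translate([60, 0, 260]) cube([380, 60, 60]);
translate([60, 0, 520]) cube([380, 60, 60]);
translate([60, 0, 780]) cube([380, 60, 60]);
translate([60, 0, 1040]) cube([380, 60, 60]);
translate([60, 0, 1300]) cube([380, 60, 60]);
translate([440, 0, 0]) cube([60, 60, 1700]);


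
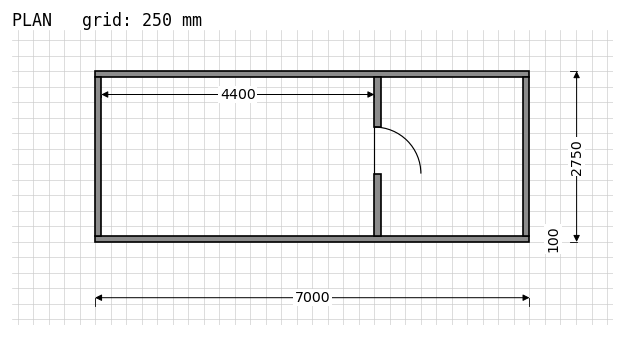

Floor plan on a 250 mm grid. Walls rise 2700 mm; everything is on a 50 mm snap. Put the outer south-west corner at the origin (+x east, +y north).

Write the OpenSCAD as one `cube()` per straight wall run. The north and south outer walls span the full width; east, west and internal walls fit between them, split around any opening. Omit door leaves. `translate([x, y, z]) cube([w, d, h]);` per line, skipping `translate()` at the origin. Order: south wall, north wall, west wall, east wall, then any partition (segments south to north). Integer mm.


cube([7000, 100, 2700]);
translate([0, 2650, 0]) cube([7000, 100, 2700]);
translate([0, 100, 0]) cube([100, 2550, 2700]);
translate([6900, 100, 0]) cube([100, 2550, 2700]);
translate([4500, 100, 0]) cube([100, 1000, 2700]);
translate([4500, 1850, 0]) cube([100, 800, 2700]);


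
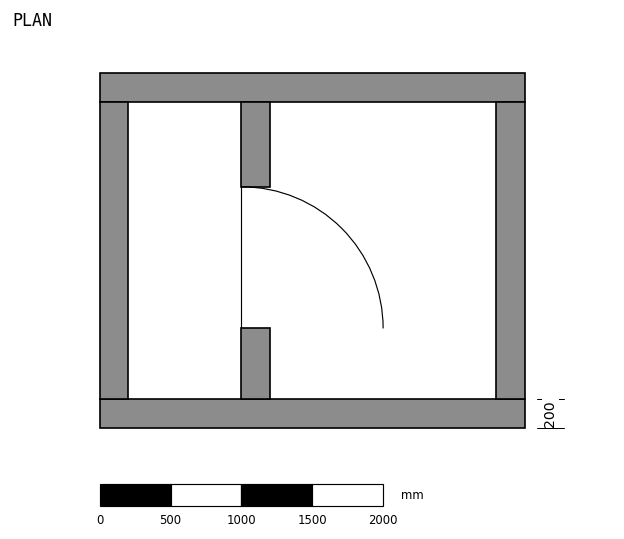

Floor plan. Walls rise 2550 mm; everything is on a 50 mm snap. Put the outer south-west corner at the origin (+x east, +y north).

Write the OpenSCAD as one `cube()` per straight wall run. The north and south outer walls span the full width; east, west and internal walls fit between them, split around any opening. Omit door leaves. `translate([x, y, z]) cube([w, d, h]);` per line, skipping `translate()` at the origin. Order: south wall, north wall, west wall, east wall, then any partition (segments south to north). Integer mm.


cube([3000, 200, 2550]);
translate([0, 2300, 0]) cube([3000, 200, 2550]);
translate([0, 200, 0]) cube([200, 2100, 2550]);
translate([2800, 200, 0]) cube([200, 2100, 2550]);
translate([1000, 200, 0]) cube([200, 500, 2550]);
translate([1000, 1700, 0]) cube([200, 600, 2550]);
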